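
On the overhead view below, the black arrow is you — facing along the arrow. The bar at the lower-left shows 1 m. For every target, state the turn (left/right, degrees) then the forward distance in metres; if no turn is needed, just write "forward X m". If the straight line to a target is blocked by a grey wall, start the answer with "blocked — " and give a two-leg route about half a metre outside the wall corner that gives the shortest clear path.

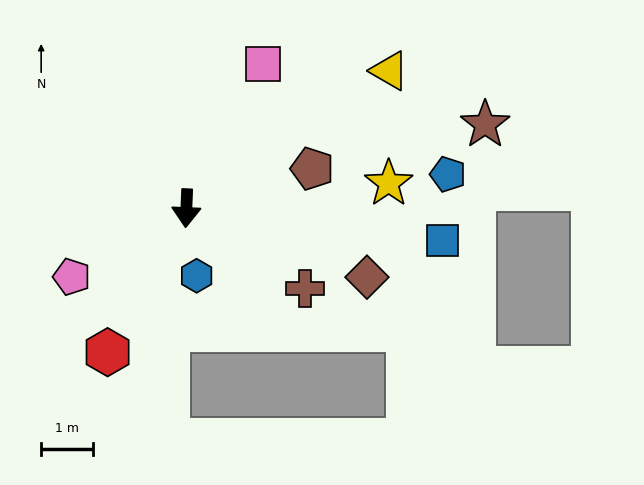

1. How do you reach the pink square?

turn left 154°, forward 3.1 m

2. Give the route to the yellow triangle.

turn left 127°, forward 4.7 m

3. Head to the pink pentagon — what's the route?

turn right 57°, forward 2.6 m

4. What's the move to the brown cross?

turn left 58°, forward 2.8 m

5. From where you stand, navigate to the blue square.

turn left 85°, forward 5.0 m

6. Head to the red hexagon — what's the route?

turn right 26°, forward 3.2 m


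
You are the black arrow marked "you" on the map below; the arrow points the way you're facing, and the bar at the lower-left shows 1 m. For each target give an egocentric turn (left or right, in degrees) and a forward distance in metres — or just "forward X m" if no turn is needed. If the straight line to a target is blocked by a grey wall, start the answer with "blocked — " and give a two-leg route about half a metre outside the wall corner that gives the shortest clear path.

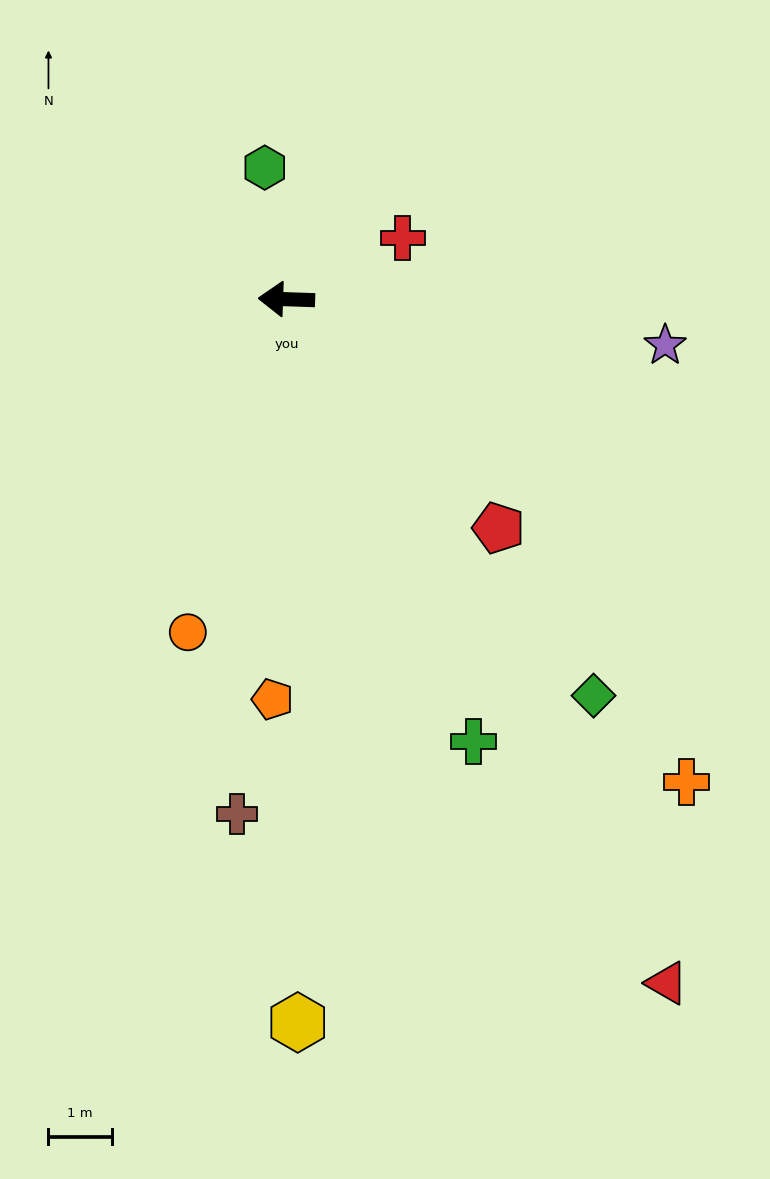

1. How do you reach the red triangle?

turn left 121°, forward 12.4 m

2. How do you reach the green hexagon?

turn right 79°, forward 2.1 m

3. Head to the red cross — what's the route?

turn right 150°, forward 2.1 m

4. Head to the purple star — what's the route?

turn left 175°, forward 6.0 m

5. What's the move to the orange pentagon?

turn left 90°, forward 6.3 m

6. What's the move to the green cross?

turn left 115°, forward 7.6 m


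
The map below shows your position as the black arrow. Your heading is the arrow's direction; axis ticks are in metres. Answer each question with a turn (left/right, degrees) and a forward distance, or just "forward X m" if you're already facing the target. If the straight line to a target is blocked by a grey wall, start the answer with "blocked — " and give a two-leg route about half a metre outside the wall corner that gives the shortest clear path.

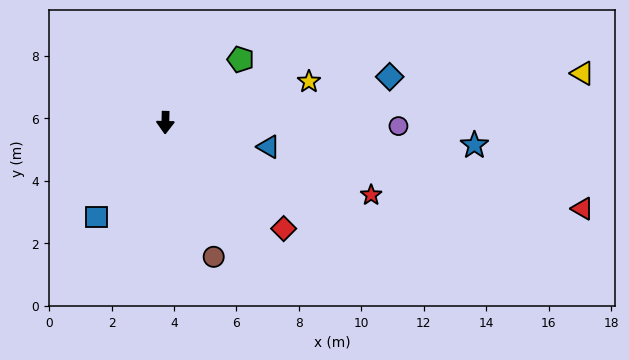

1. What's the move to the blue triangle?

turn left 78°, forward 3.4 m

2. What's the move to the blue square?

turn right 35°, forward 3.7 m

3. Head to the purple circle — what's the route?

turn left 90°, forward 7.5 m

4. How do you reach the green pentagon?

turn left 131°, forward 3.1 m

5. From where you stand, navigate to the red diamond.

turn left 49°, forward 5.1 m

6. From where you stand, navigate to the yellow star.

turn left 107°, forward 4.8 m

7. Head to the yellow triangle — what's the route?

turn left 98°, forward 13.5 m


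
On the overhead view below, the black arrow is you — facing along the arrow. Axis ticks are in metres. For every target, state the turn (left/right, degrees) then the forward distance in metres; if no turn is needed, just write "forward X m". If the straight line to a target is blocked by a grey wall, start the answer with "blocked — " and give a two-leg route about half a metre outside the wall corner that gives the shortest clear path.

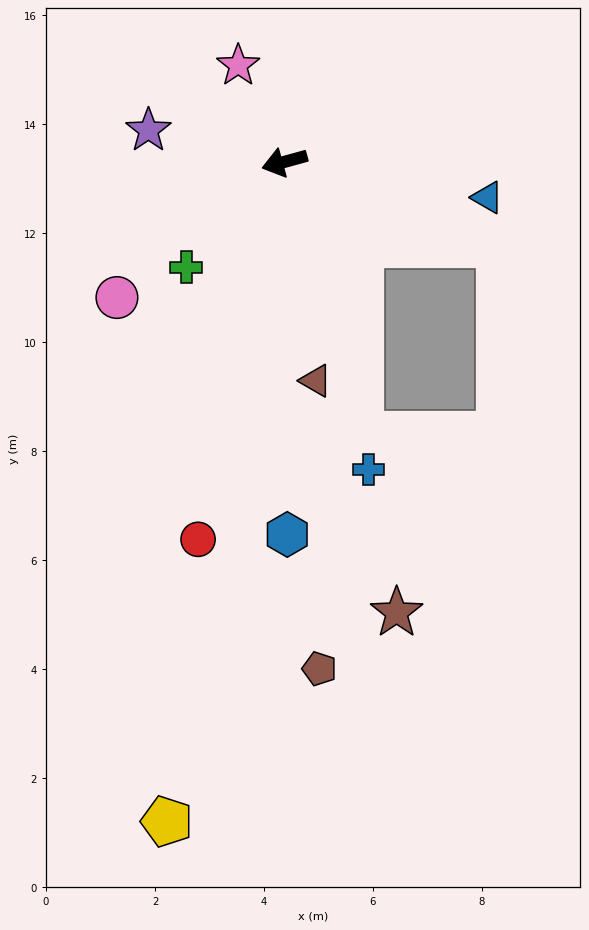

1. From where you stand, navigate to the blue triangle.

turn left 155°, forward 3.8 m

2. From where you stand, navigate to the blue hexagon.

turn left 75°, forward 6.8 m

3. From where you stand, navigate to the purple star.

turn right 28°, forward 2.6 m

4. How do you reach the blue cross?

turn left 90°, forward 5.8 m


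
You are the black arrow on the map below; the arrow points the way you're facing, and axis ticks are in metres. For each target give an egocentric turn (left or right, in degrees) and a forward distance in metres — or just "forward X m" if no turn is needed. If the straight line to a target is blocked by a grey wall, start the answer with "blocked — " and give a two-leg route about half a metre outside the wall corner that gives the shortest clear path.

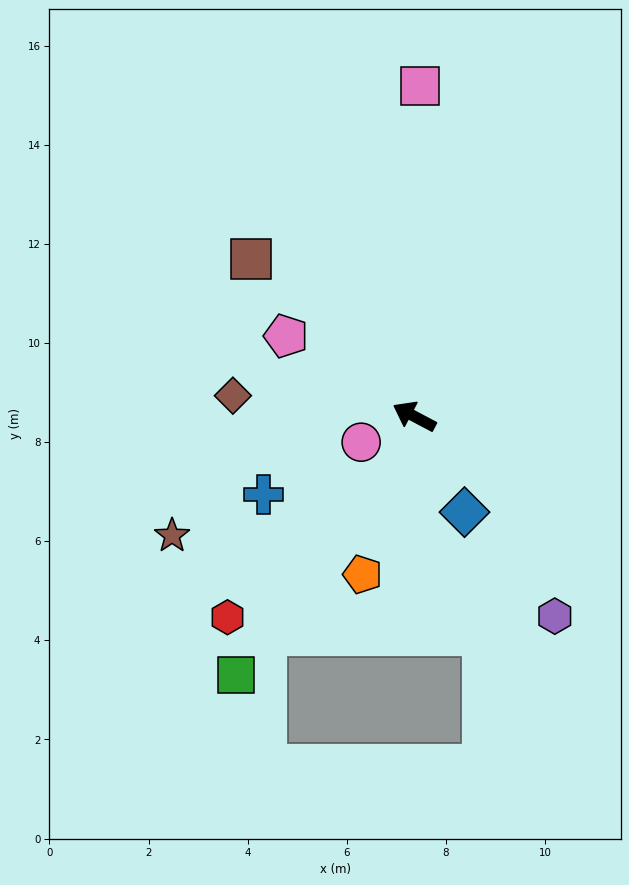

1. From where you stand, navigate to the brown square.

turn right 16°, forward 4.6 m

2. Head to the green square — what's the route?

turn left 83°, forward 6.3 m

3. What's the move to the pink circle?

turn left 54°, forward 1.2 m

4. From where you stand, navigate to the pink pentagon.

turn right 4°, forward 3.1 m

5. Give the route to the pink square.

turn right 63°, forward 6.7 m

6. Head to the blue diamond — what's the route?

turn left 146°, forward 2.2 m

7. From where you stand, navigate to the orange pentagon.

turn left 100°, forward 3.4 m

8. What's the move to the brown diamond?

turn left 21°, forward 3.7 m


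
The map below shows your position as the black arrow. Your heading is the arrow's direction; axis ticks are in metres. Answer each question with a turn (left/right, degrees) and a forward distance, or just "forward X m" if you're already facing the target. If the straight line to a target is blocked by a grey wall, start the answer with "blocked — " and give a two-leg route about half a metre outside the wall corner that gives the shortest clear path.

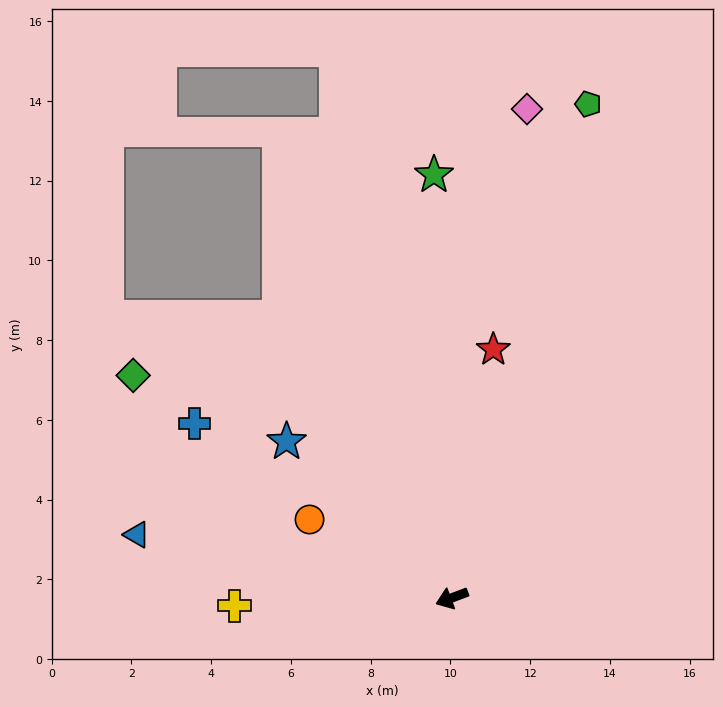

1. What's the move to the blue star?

turn right 64°, forward 5.7 m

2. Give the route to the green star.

turn right 108°, forward 10.6 m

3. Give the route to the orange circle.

turn right 49°, forward 4.1 m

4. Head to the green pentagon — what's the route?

turn right 126°, forward 12.8 m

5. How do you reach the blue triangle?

turn right 32°, forward 8.1 m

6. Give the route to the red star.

turn right 120°, forward 6.3 m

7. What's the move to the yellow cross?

turn right 18°, forward 5.5 m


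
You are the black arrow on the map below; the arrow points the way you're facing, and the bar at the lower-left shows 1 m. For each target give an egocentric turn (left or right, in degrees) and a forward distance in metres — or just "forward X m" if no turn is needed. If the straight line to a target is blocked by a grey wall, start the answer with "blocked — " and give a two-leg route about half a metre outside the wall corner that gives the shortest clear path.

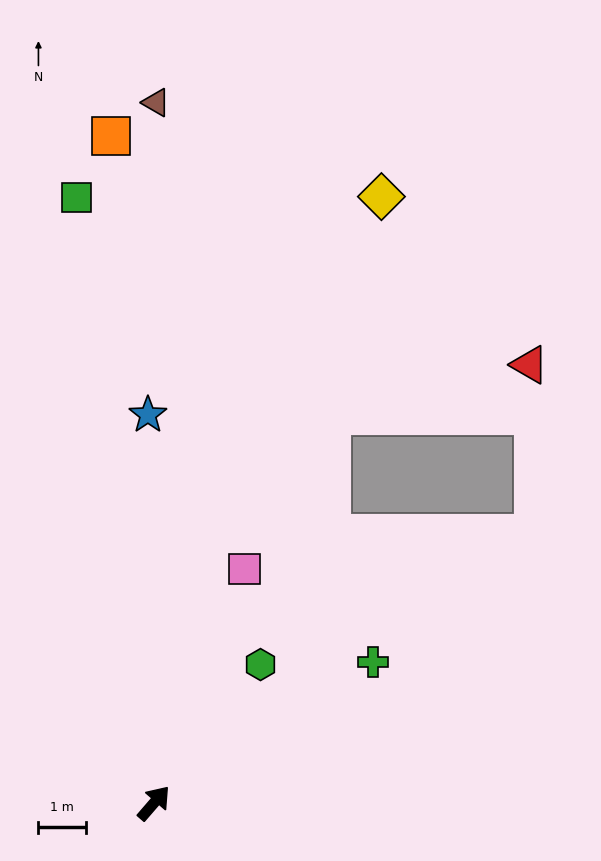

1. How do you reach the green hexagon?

turn left 3°, forward 3.7 m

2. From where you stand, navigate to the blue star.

turn left 42°, forward 8.2 m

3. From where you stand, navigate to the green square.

turn left 48°, forward 12.8 m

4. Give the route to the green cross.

turn right 16°, forward 5.5 m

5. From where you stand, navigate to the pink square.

turn left 20°, forward 5.3 m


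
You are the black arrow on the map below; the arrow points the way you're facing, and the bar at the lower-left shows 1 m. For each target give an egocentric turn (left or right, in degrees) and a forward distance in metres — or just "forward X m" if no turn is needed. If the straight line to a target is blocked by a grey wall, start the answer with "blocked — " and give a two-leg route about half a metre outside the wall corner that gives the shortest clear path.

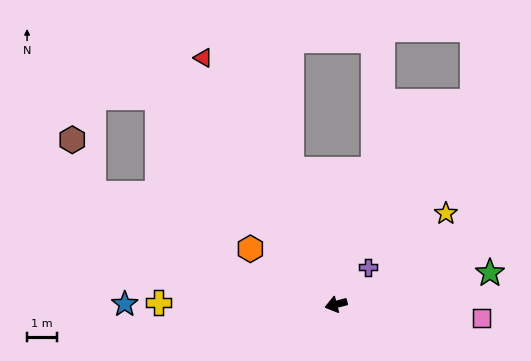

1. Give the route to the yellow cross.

turn right 15°, forward 5.9 m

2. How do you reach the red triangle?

turn right 76°, forward 9.3 m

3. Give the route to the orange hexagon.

turn right 48°, forward 3.4 m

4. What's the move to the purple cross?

turn right 145°, forward 1.6 m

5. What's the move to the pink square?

turn left 160°, forward 4.8 m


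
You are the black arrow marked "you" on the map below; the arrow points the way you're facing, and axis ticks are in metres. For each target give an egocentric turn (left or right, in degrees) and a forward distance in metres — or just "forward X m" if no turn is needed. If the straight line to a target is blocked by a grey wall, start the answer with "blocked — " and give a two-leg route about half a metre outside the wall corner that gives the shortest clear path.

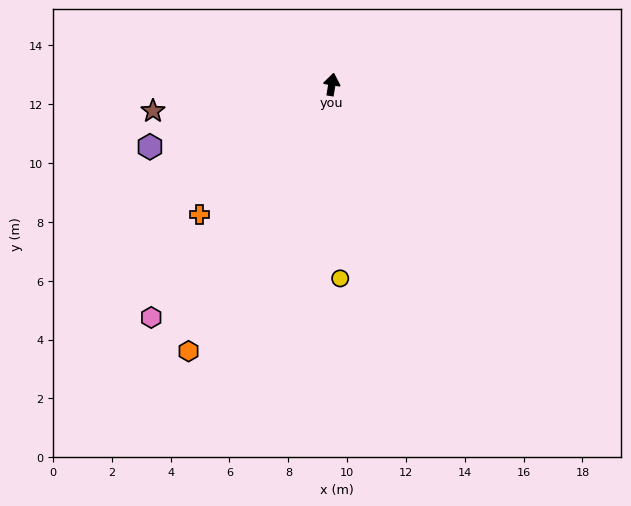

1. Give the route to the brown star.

turn left 108°, forward 6.1 m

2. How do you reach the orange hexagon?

turn left 161°, forward 10.3 m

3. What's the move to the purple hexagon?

turn left 118°, forward 6.5 m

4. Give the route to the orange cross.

turn left 144°, forward 6.3 m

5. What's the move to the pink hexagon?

turn left 151°, forward 10.0 m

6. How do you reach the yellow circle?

turn right 168°, forward 6.6 m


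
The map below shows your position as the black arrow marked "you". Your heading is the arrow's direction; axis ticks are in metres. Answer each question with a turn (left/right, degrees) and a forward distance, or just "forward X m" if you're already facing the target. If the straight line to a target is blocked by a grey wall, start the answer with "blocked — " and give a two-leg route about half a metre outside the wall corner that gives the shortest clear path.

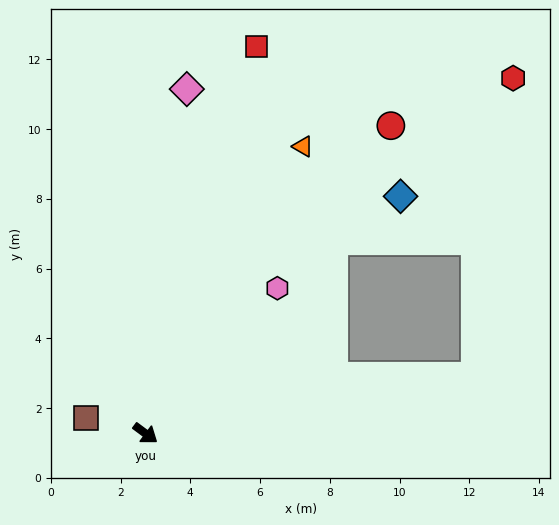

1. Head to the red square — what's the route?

turn left 111°, forward 11.5 m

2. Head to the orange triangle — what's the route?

turn left 98°, forward 9.4 m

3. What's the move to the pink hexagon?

turn left 84°, forward 5.6 m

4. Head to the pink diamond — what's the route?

turn left 120°, forward 9.9 m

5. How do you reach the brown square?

turn right 158°, forward 1.8 m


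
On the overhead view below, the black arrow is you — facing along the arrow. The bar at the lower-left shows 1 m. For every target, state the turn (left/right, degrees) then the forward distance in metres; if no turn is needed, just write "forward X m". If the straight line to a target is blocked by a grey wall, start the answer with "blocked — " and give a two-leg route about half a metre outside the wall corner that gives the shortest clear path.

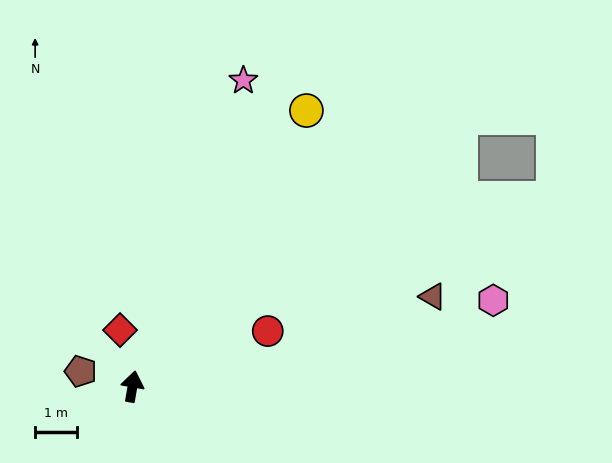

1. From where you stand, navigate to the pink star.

turn right 10°, forward 7.8 m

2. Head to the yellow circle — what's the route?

turn right 22°, forward 7.8 m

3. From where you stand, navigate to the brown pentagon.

turn left 84°, forward 1.3 m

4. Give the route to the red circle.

turn right 58°, forward 3.5 m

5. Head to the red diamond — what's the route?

turn left 22°, forward 1.4 m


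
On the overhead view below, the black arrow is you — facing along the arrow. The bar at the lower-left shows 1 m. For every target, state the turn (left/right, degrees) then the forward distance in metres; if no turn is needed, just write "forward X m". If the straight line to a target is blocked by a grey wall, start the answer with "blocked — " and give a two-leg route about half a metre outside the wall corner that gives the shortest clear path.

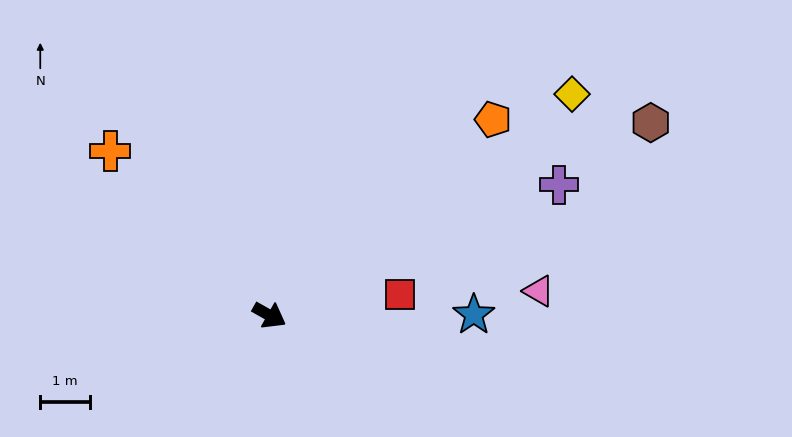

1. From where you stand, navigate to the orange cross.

turn left 164°, forward 4.6 m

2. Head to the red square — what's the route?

turn left 38°, forward 2.7 m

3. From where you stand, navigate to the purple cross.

turn left 54°, forward 6.4 m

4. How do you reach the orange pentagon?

turn left 71°, forward 6.0 m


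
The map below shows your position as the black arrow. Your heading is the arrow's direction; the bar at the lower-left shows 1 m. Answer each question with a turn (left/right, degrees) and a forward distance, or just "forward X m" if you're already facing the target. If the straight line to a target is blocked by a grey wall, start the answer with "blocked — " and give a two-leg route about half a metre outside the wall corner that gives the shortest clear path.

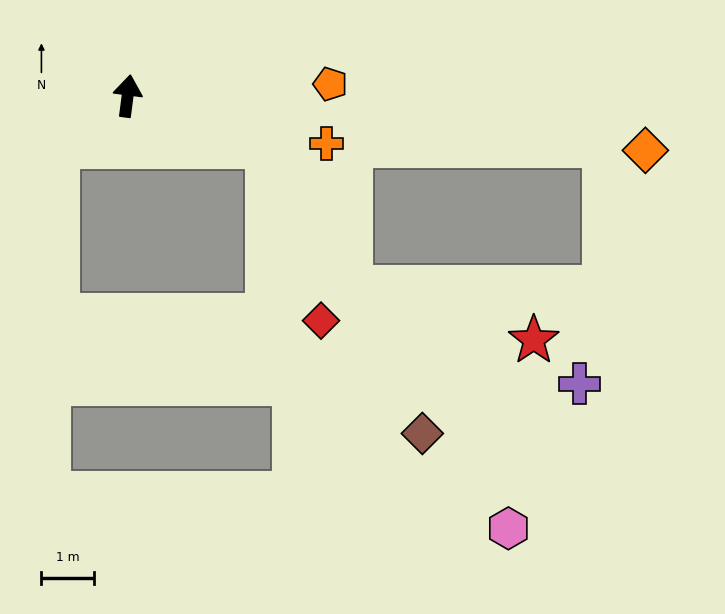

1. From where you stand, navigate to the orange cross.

turn right 96°, forward 3.9 m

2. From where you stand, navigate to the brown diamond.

blocked — turn right 102°, forward 2.8 m, then turn right 42°, forward 6.2 m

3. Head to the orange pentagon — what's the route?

turn right 79°, forward 3.9 m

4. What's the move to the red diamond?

blocked — turn right 102°, forward 2.8 m, then turn right 54°, forward 3.5 m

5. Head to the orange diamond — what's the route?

turn right 89°, forward 9.9 m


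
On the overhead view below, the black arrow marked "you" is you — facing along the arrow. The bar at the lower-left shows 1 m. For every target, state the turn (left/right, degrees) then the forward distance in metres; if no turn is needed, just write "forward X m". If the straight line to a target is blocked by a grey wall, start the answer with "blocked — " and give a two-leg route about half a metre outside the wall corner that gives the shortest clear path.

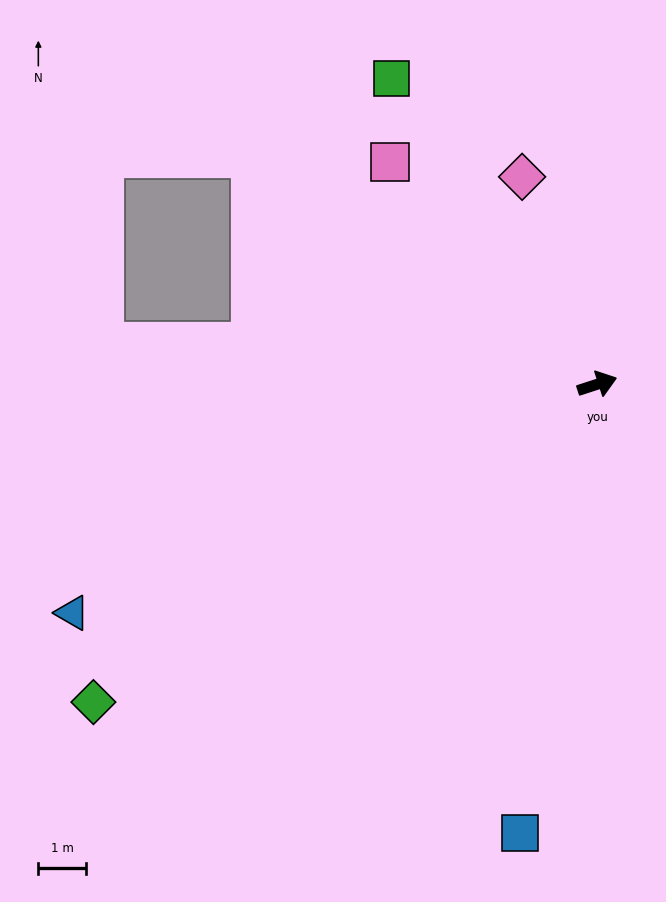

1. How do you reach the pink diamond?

turn left 92°, forward 4.6 m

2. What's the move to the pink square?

turn left 115°, forward 6.3 m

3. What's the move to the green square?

turn left 106°, forward 7.7 m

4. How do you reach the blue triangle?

turn right 175°, forward 11.9 m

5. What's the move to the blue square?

turn right 118°, forward 9.5 m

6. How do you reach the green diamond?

turn right 166°, forward 12.4 m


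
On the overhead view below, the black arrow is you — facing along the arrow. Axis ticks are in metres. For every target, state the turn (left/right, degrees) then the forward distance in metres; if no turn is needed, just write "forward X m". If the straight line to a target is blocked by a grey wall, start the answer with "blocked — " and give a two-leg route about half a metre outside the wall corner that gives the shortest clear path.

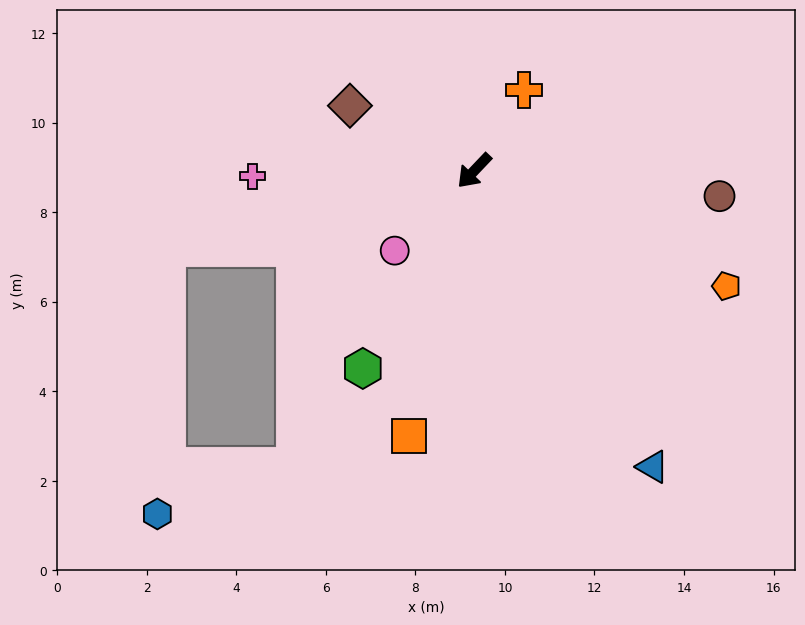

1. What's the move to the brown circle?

turn left 128°, forward 5.5 m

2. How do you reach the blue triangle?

turn left 75°, forward 7.7 m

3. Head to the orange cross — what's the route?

turn right 168°, forward 2.1 m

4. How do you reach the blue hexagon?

blocked — turn right 32°, forward 7.1 m, then turn left 74°, forward 5.9 m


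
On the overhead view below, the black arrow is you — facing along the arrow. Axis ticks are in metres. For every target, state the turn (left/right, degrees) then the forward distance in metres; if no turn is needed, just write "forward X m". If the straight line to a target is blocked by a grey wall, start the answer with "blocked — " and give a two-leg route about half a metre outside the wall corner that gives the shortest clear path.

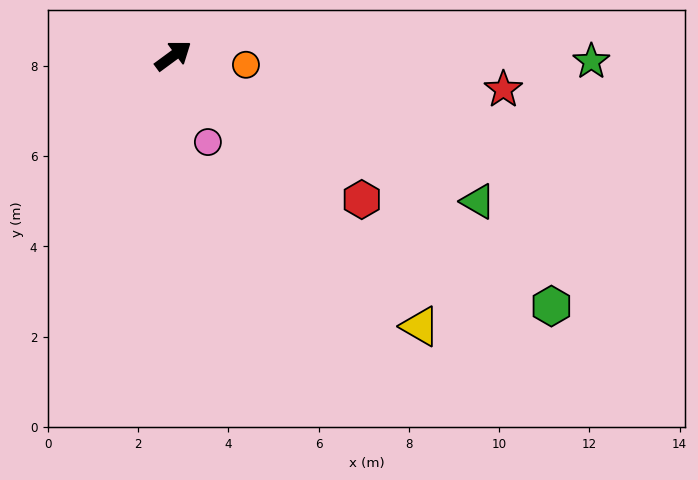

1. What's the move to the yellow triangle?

turn right 84°, forward 8.1 m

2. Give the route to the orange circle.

turn right 43°, forward 1.6 m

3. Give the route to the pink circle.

turn right 104°, forward 2.1 m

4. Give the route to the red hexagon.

turn right 74°, forward 5.3 m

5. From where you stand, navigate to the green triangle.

turn right 62°, forward 7.5 m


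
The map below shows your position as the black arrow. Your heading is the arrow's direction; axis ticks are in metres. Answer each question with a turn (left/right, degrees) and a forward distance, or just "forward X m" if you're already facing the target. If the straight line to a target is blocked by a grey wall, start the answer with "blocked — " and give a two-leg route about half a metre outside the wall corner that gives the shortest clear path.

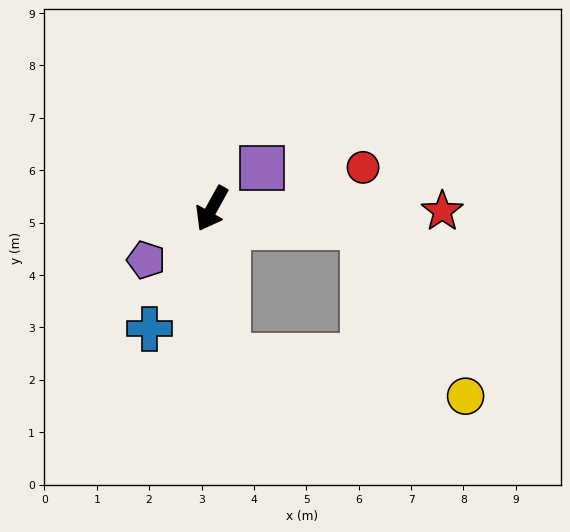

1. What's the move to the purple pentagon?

turn right 23°, forward 1.6 m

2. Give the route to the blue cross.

forward 2.6 m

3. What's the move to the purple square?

turn left 158°, forward 1.2 m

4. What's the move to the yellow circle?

blocked — turn left 112°, forward 2.9 m, then turn right 52°, forward 3.8 m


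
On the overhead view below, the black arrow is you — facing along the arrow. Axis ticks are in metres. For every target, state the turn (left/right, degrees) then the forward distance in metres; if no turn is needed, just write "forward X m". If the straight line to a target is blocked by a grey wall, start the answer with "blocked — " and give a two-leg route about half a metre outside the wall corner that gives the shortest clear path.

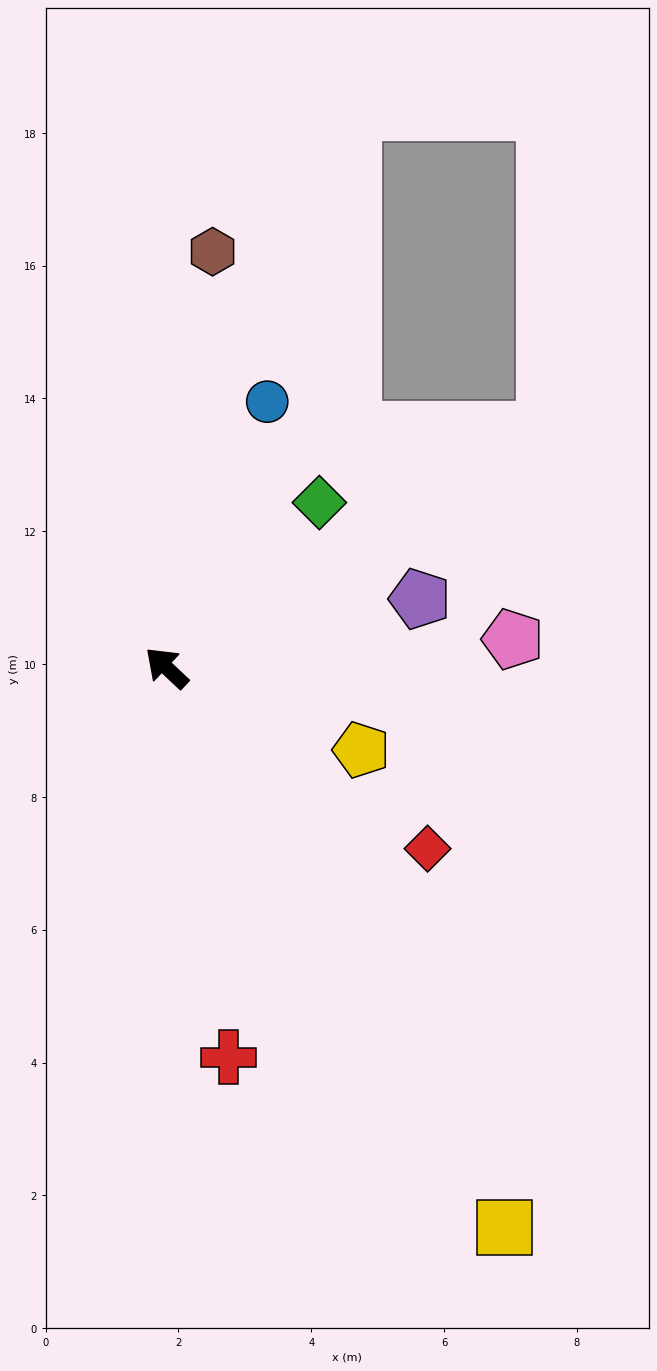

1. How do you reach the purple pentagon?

turn right 122°, forward 4.0 m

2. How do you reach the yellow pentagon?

turn right 160°, forward 3.2 m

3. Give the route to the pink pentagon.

turn right 132°, forward 5.2 m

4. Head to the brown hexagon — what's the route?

turn right 53°, forward 6.3 m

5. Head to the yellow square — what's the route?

turn left 164°, forward 9.8 m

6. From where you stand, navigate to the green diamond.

turn right 90°, forward 3.4 m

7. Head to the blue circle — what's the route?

turn right 68°, forward 4.3 m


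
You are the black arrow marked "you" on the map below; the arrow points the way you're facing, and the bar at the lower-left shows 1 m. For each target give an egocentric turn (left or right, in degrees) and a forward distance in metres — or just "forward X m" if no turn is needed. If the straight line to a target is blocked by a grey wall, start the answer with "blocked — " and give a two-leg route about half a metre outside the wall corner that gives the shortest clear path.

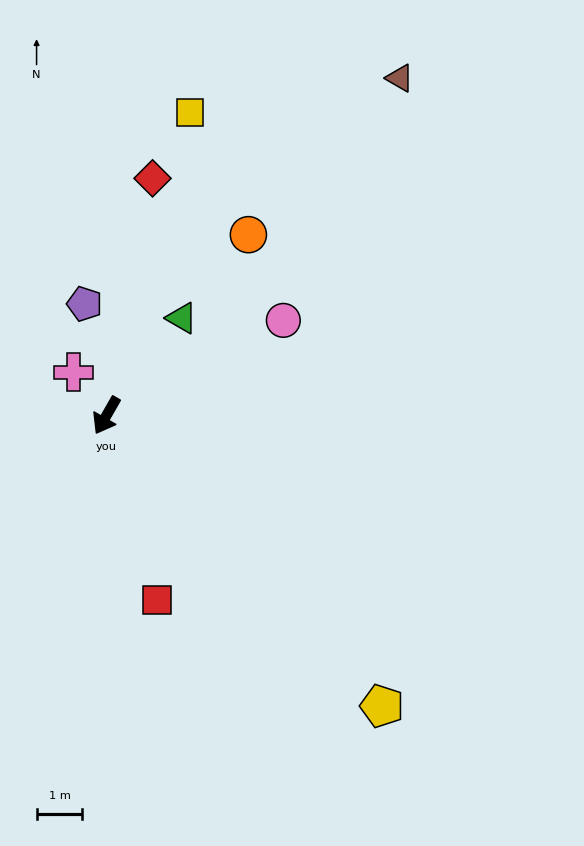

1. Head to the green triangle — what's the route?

turn left 172°, forward 2.7 m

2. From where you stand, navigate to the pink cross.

turn right 113°, forward 1.2 m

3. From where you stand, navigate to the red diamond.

turn right 161°, forward 5.3 m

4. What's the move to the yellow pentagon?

turn left 73°, forward 8.8 m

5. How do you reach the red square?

turn left 45°, forward 4.2 m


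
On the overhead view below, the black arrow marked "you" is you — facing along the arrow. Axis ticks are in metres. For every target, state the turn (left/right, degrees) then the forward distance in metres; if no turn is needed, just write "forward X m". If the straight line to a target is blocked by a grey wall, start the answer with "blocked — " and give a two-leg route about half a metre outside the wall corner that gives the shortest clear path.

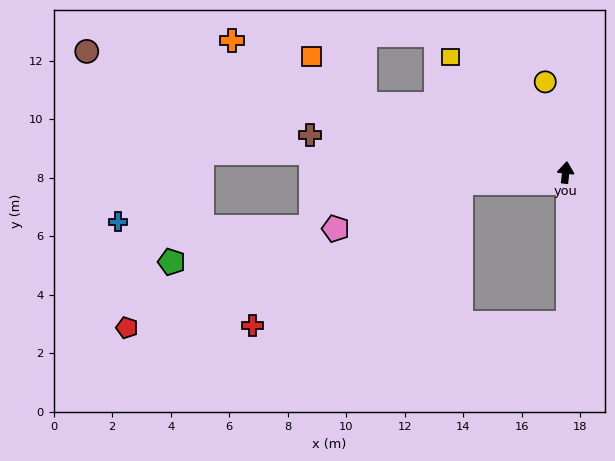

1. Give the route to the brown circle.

turn left 82°, forward 16.9 m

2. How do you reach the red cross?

blocked — turn left 102°, forward 3.6 m, then turn left 29°, forward 8.6 m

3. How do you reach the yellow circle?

turn left 19°, forward 3.2 m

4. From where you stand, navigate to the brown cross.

turn left 88°, forward 8.8 m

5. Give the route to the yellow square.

turn left 51°, forward 5.6 m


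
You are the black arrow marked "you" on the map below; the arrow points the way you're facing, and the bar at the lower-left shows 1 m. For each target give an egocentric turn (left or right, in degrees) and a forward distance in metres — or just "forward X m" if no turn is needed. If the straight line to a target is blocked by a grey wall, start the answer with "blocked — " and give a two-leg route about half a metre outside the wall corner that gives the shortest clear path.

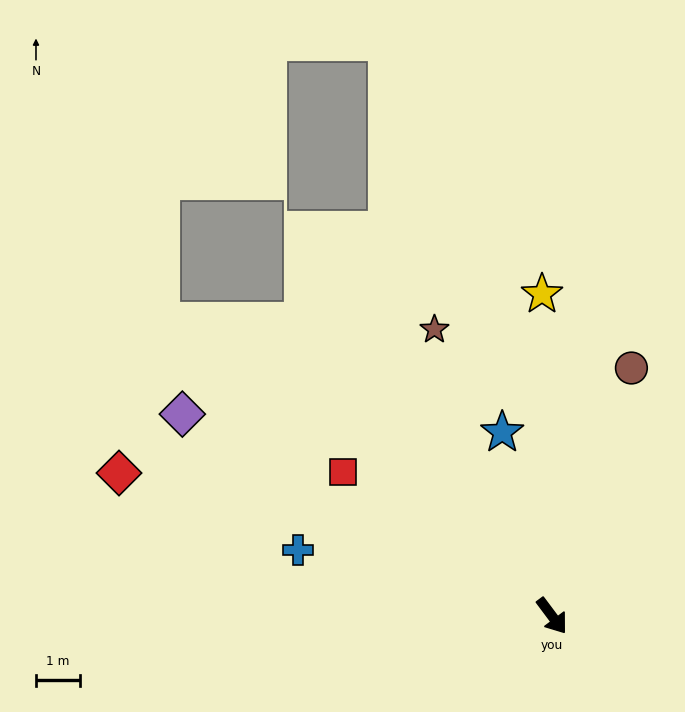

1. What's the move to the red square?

turn right 161°, forward 5.8 m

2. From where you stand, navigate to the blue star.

turn left 158°, forward 4.3 m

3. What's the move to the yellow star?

turn left 145°, forward 7.4 m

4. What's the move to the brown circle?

turn left 125°, forward 5.9 m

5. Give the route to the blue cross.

turn right 141°, forward 6.0 m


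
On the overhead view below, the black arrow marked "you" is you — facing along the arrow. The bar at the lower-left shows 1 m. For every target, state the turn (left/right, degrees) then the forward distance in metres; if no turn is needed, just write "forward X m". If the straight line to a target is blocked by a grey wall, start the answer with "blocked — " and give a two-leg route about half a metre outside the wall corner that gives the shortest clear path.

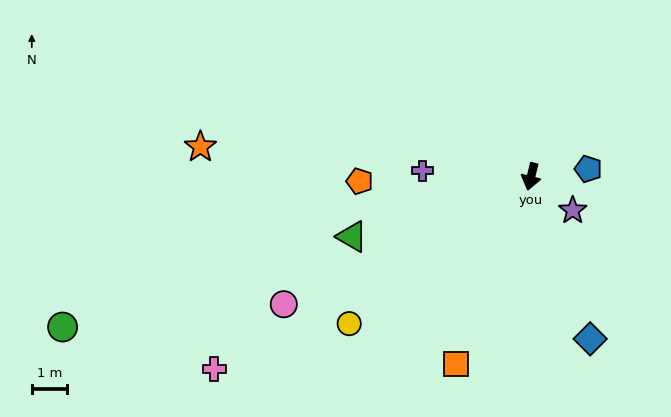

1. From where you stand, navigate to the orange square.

turn right 8°, forward 5.7 m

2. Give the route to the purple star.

turn left 65°, forward 1.5 m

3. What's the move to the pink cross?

turn right 45°, forward 10.4 m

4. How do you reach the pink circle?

turn right 49°, forward 7.8 m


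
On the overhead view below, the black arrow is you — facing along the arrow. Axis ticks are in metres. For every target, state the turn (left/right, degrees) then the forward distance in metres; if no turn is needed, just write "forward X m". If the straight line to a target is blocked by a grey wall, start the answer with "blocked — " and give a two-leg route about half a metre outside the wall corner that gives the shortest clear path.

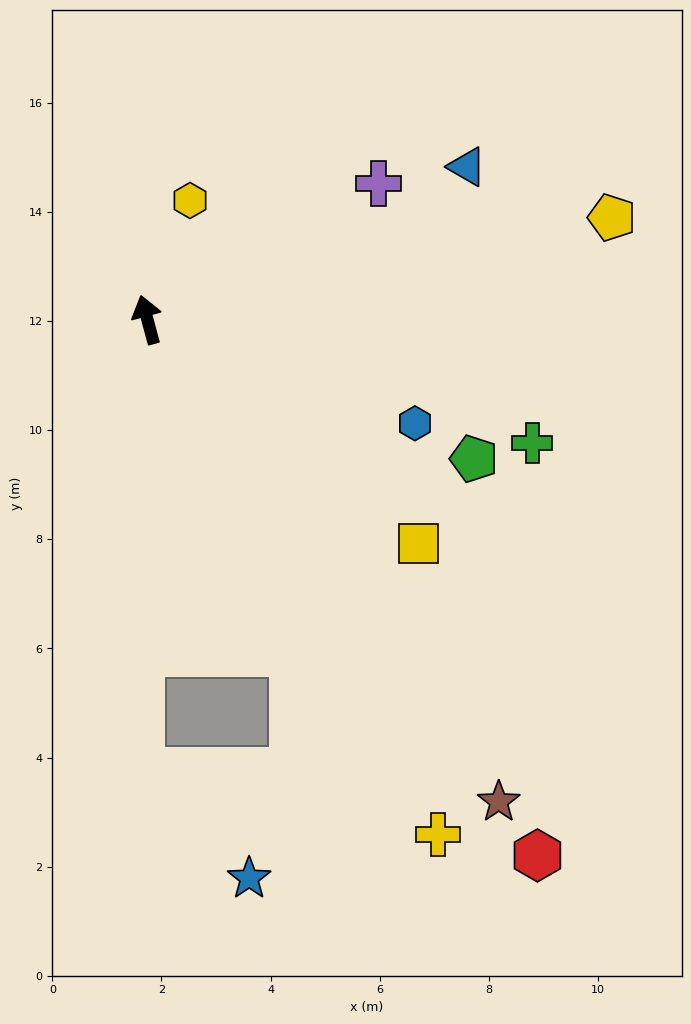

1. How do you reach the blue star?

blocked — turn left 164°, forward 8.3 m, then turn left 46°, forward 2.8 m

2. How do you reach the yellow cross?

turn right 166°, forward 10.8 m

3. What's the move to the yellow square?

turn right 145°, forward 6.4 m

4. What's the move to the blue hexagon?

turn right 126°, forward 5.3 m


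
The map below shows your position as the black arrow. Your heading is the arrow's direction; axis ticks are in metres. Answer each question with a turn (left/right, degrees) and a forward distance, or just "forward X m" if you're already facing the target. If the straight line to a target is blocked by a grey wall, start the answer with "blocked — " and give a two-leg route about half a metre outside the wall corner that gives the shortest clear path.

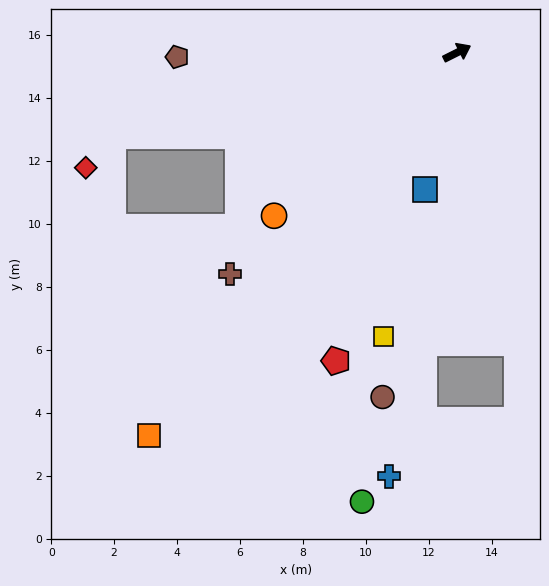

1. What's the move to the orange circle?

turn right 165°, forward 7.8 m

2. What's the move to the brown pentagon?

turn left 154°, forward 8.9 m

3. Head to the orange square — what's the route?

turn right 155°, forward 15.6 m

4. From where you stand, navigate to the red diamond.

blocked — turn left 167°, forward 11.3 m, then turn left 36°, forward 1.3 m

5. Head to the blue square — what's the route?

turn right 130°, forward 4.5 m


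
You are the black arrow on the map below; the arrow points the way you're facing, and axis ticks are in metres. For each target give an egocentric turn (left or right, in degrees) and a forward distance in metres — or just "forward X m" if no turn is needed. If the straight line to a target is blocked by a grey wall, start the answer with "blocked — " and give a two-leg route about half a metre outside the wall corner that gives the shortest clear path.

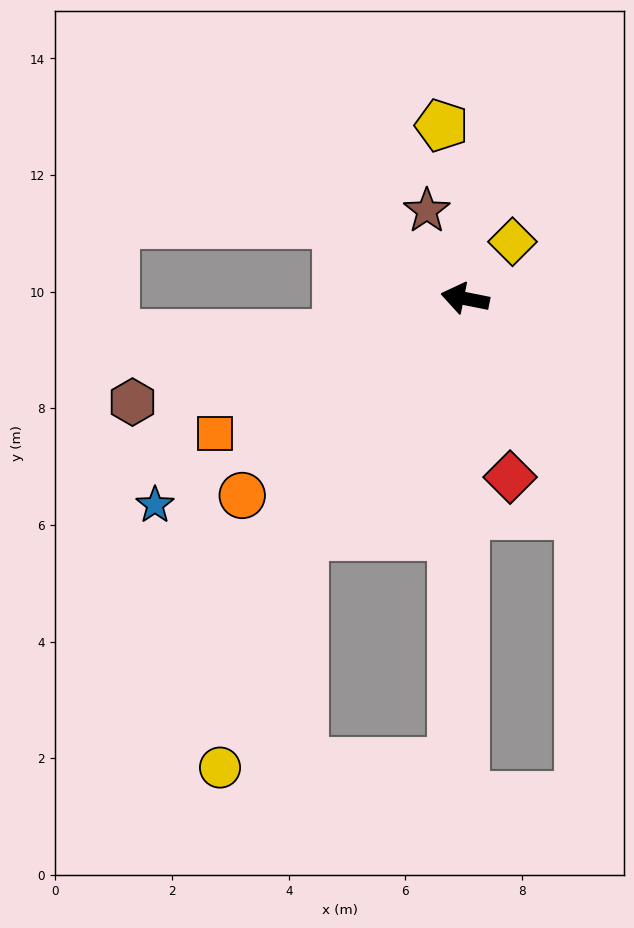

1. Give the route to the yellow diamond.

turn right 119°, forward 1.3 m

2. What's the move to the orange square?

turn left 40°, forward 4.9 m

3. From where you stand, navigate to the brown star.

turn right 55°, forward 1.6 m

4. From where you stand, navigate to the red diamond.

turn left 115°, forward 3.2 m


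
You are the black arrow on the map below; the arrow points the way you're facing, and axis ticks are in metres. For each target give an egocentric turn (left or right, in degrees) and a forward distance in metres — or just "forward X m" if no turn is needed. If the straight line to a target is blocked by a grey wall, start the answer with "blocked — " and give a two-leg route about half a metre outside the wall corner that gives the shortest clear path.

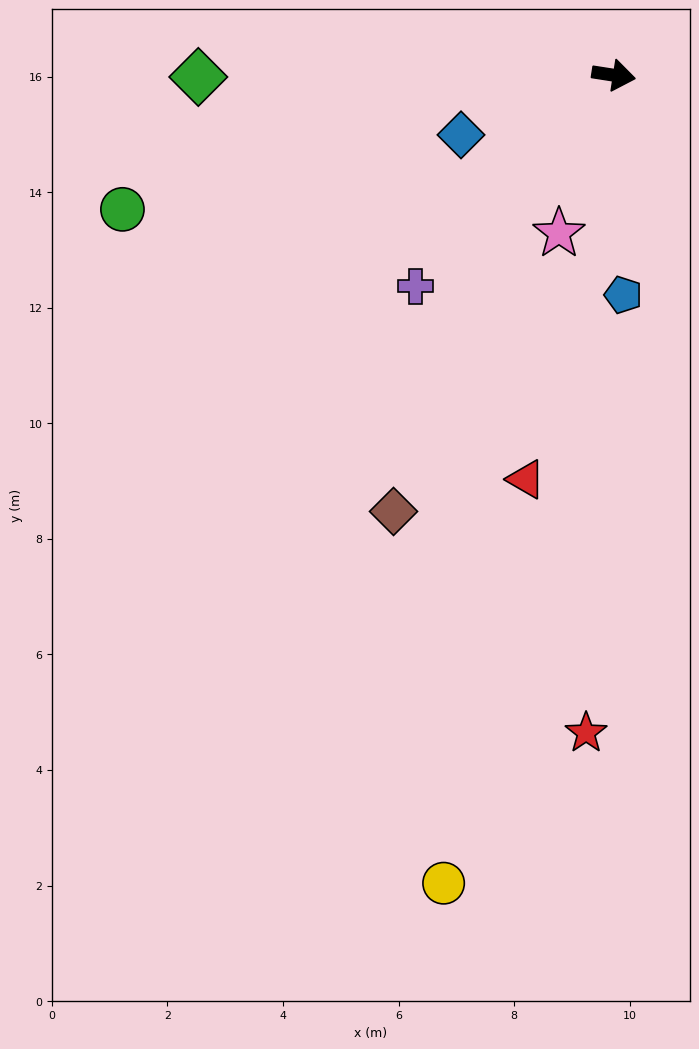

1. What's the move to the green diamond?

turn right 171°, forward 7.2 m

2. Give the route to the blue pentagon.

turn right 79°, forward 3.8 m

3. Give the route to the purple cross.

turn right 124°, forward 5.0 m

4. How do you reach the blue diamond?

turn right 150°, forward 2.8 m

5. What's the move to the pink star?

turn right 100°, forward 2.9 m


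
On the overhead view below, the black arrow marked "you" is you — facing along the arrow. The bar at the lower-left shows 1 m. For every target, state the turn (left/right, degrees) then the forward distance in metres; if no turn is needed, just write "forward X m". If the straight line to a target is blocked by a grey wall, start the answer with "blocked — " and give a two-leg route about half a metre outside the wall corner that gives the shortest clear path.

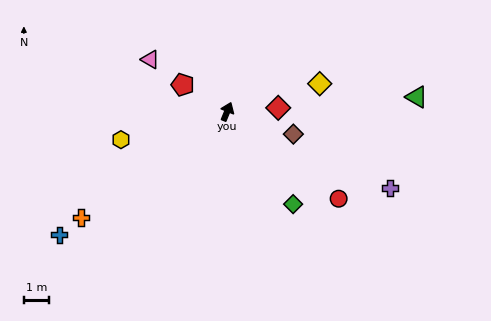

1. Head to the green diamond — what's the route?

turn right 122°, forward 4.5 m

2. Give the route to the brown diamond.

turn right 86°, forward 2.8 m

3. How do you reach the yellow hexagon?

turn left 127°, forward 4.4 m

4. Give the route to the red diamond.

turn right 64°, forward 2.0 m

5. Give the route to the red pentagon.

turn left 81°, forward 2.1 m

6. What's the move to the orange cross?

turn left 148°, forward 7.2 m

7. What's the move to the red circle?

turn right 106°, forward 5.7 m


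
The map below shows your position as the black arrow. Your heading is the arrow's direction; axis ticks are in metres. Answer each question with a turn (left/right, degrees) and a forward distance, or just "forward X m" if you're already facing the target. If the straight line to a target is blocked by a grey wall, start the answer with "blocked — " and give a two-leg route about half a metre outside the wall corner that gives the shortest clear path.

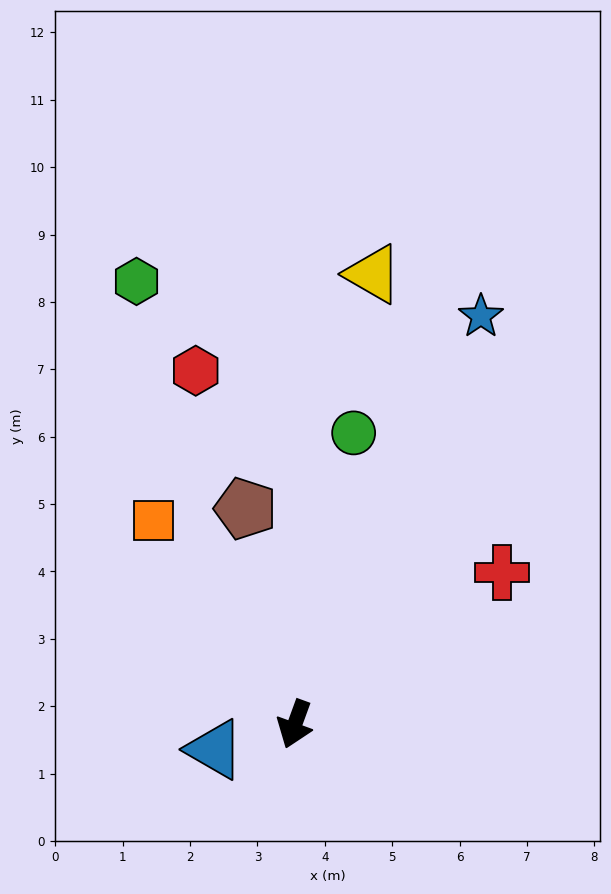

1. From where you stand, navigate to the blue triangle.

turn right 53°, forward 1.2 m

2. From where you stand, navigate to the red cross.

turn left 146°, forward 3.8 m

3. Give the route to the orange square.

turn right 125°, forward 3.7 m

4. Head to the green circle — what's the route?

turn right 171°, forward 4.4 m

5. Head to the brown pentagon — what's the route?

turn right 147°, forward 3.3 m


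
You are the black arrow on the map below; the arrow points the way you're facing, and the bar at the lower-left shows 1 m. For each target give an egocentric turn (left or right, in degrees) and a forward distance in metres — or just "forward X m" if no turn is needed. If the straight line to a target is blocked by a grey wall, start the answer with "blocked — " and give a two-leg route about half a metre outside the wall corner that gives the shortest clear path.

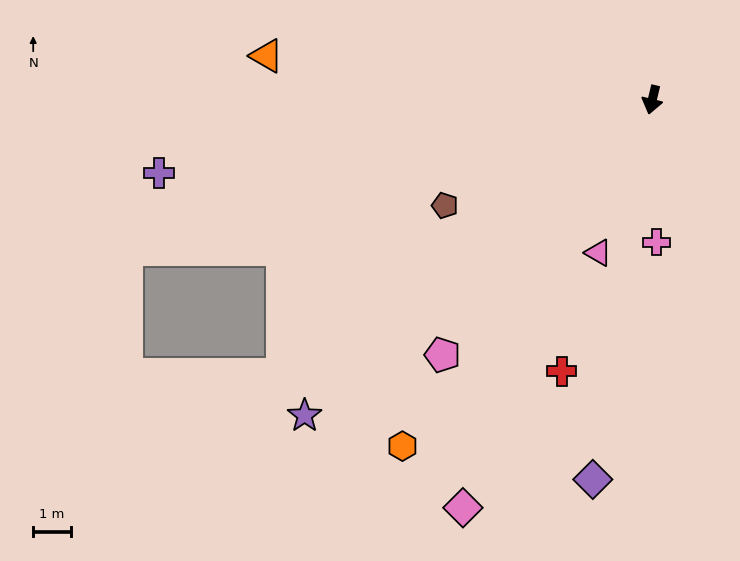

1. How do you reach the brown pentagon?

turn right 50°, forward 6.1 m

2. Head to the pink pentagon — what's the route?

turn right 26°, forward 8.7 m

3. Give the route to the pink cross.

turn left 15°, forward 3.8 m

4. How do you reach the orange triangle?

turn right 83°, forward 10.3 m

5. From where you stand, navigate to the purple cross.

turn right 68°, forward 13.2 m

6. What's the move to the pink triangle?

turn right 6°, forward 4.3 m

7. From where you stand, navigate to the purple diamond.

turn left 5°, forward 10.1 m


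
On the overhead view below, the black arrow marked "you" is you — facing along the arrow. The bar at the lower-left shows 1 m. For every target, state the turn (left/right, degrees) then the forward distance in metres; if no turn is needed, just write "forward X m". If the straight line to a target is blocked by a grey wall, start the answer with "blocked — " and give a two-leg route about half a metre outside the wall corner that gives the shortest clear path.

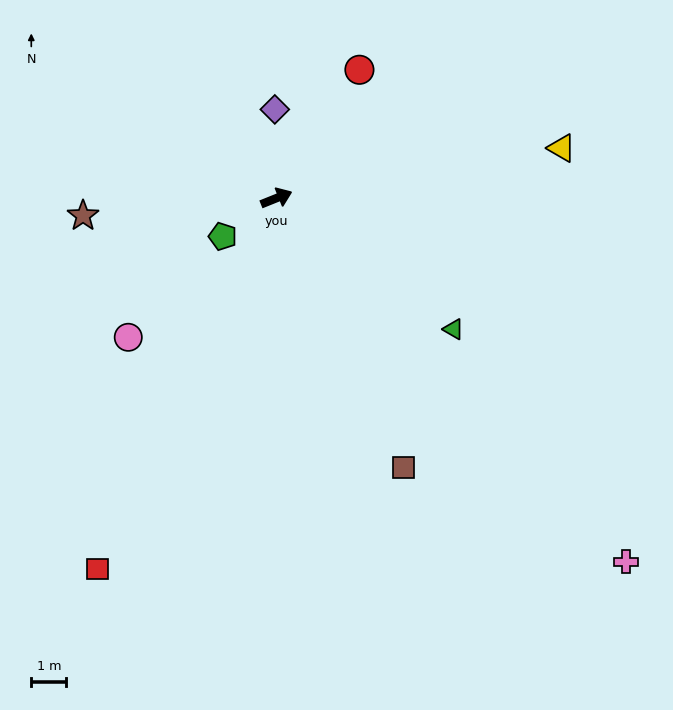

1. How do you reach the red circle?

turn left 35°, forward 4.4 m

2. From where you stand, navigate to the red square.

turn right 138°, forward 11.7 m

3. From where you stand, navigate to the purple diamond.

turn left 69°, forward 2.5 m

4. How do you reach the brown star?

turn left 163°, forward 5.5 m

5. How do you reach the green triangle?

turn right 58°, forward 6.3 m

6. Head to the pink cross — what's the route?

turn right 68°, forward 14.4 m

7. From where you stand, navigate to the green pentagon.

turn right 166°, forward 1.9 m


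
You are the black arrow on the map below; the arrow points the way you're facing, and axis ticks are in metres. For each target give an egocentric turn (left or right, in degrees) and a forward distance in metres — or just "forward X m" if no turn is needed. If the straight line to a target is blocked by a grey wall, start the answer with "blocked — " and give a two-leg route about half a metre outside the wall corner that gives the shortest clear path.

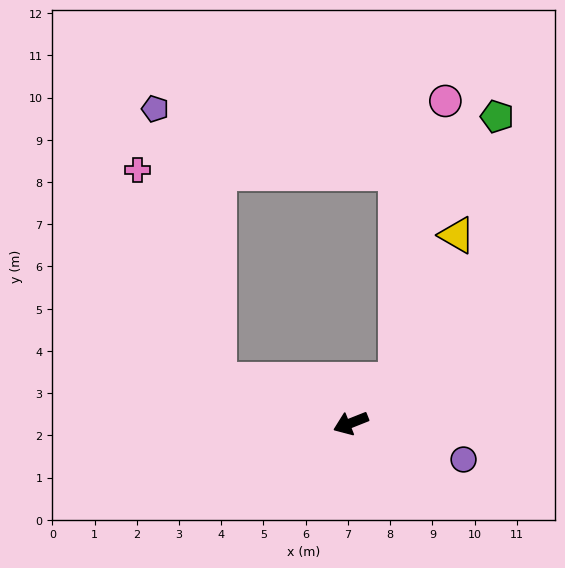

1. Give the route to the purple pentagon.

blocked — turn right 40°, forward 3.3 m, then turn right 58°, forward 6.6 m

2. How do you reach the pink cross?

blocked — turn right 40°, forward 3.3 m, then turn right 51°, forward 5.3 m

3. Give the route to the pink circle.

blocked — turn right 158°, forward 1.5 m, then turn left 36°, forward 6.7 m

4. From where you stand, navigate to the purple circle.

turn left 140°, forward 2.8 m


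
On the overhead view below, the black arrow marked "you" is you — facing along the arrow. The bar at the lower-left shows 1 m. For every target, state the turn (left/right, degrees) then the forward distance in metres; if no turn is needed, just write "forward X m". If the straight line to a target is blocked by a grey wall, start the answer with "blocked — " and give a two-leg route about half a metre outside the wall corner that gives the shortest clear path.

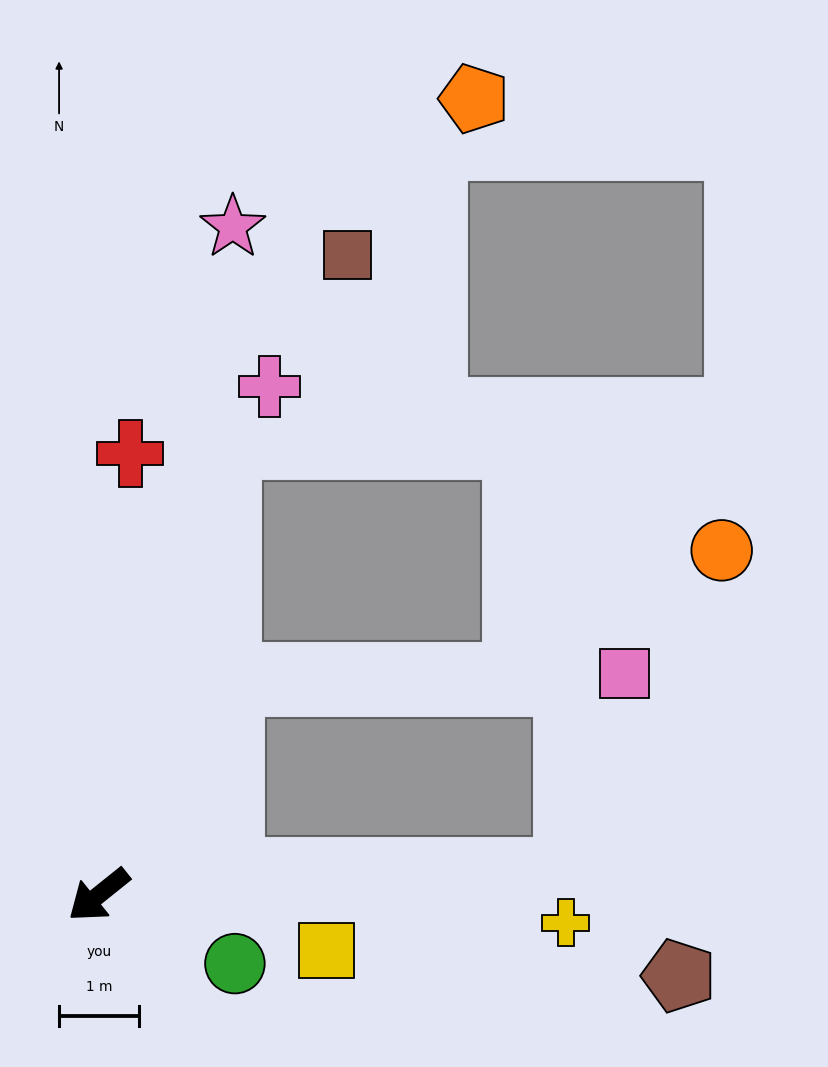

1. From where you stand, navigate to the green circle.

turn left 115°, forward 1.9 m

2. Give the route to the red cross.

turn right 133°, forward 5.5 m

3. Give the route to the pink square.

blocked — turn right 160°, forward 3.1 m, then turn right 58°, forward 4.9 m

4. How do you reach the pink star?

turn right 140°, forward 8.5 m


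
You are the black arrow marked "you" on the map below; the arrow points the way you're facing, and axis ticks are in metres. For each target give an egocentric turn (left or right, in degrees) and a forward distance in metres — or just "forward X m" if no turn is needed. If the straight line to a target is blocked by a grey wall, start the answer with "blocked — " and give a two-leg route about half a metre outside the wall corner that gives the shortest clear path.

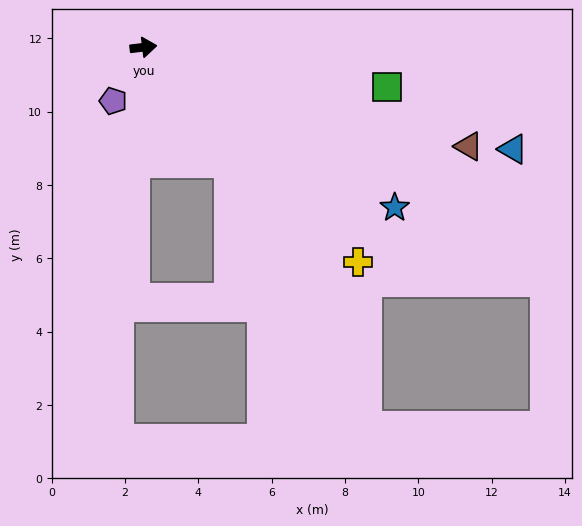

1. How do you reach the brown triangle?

turn right 24°, forward 9.3 m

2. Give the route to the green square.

turn right 16°, forward 6.7 m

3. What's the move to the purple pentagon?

turn right 126°, forward 1.7 m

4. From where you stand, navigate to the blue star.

turn right 39°, forward 8.1 m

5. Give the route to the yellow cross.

turn right 52°, forward 8.3 m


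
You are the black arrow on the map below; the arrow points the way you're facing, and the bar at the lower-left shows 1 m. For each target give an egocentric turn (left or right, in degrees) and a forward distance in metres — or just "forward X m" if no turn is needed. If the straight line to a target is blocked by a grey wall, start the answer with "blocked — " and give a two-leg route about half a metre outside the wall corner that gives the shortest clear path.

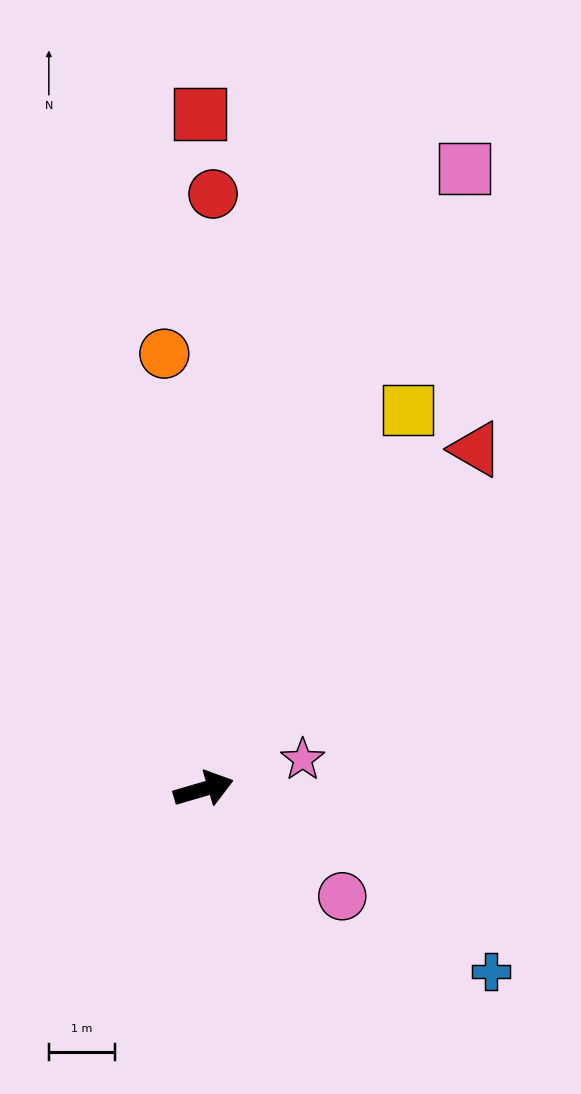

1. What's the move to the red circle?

turn left 73°, forward 8.9 m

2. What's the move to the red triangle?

turn left 35°, forward 6.5 m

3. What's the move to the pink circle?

turn right 54°, forward 2.6 m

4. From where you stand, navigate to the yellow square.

turn left 45°, forward 6.5 m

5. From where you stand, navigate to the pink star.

forward 1.6 m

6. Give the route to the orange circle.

turn left 79°, forward 6.6 m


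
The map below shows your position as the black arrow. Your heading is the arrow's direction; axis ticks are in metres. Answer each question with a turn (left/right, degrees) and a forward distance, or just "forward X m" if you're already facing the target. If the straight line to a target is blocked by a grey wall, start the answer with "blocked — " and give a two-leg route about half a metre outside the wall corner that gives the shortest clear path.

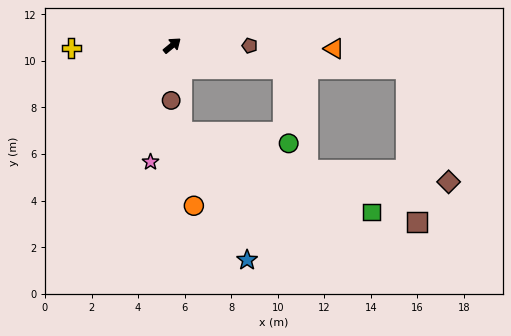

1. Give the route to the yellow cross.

turn left 142°, forward 4.3 m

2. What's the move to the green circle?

blocked — turn right 52°, forward 4.8 m, then turn right 72°, forward 3.2 m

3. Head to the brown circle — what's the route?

turn right 131°, forward 2.4 m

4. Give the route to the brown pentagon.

turn right 40°, forward 3.3 m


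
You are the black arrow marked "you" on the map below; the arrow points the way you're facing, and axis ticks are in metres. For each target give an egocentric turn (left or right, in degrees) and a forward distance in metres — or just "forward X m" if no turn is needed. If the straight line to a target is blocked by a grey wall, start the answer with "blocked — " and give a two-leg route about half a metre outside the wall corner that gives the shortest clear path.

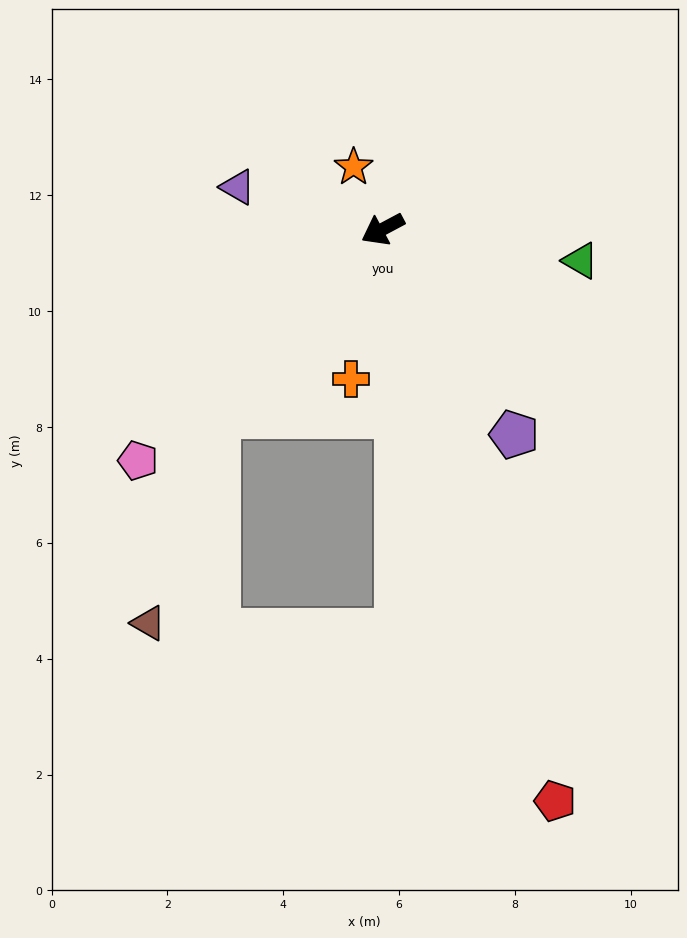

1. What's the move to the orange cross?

turn left 50°, forward 2.6 m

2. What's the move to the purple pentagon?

turn left 95°, forward 4.2 m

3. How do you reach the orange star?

turn right 93°, forward 1.2 m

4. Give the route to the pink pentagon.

turn left 15°, forward 5.8 m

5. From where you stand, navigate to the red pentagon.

turn left 79°, forward 10.3 m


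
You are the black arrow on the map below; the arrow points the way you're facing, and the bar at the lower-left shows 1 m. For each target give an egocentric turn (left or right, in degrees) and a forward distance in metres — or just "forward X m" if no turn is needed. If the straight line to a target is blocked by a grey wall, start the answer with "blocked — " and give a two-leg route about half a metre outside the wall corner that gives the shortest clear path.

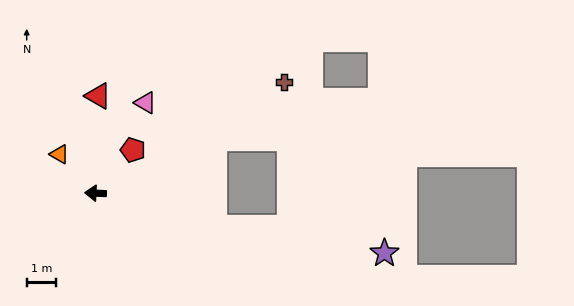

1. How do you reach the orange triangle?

turn right 45°, forward 1.8 m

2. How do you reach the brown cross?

turn right 147°, forward 7.4 m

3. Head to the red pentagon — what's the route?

turn right 128°, forward 1.9 m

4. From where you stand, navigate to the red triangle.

turn right 89°, forward 3.3 m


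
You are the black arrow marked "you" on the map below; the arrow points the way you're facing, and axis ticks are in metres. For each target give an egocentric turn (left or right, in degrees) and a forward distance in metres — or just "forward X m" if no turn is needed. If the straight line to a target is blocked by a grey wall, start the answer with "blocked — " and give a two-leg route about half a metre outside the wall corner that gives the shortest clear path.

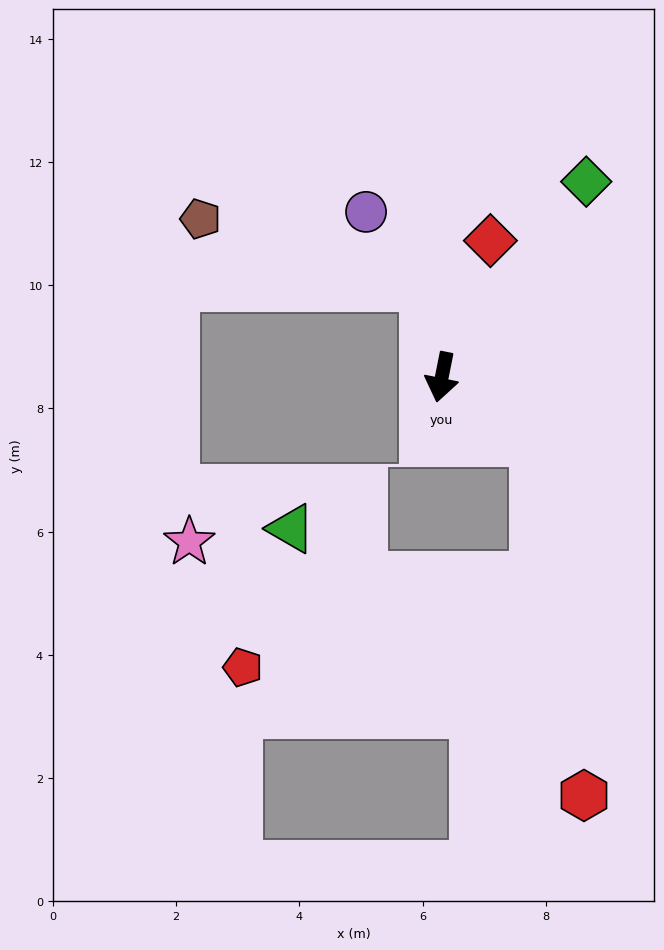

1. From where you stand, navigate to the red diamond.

turn left 172°, forward 2.4 m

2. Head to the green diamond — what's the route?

turn left 155°, forward 3.9 m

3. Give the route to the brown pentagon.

blocked — turn right 159°, forward 1.5 m, then turn left 64°, forward 3.8 m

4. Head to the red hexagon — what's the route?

blocked — turn left 67°, forward 1.8 m, then turn right 48°, forward 5.8 m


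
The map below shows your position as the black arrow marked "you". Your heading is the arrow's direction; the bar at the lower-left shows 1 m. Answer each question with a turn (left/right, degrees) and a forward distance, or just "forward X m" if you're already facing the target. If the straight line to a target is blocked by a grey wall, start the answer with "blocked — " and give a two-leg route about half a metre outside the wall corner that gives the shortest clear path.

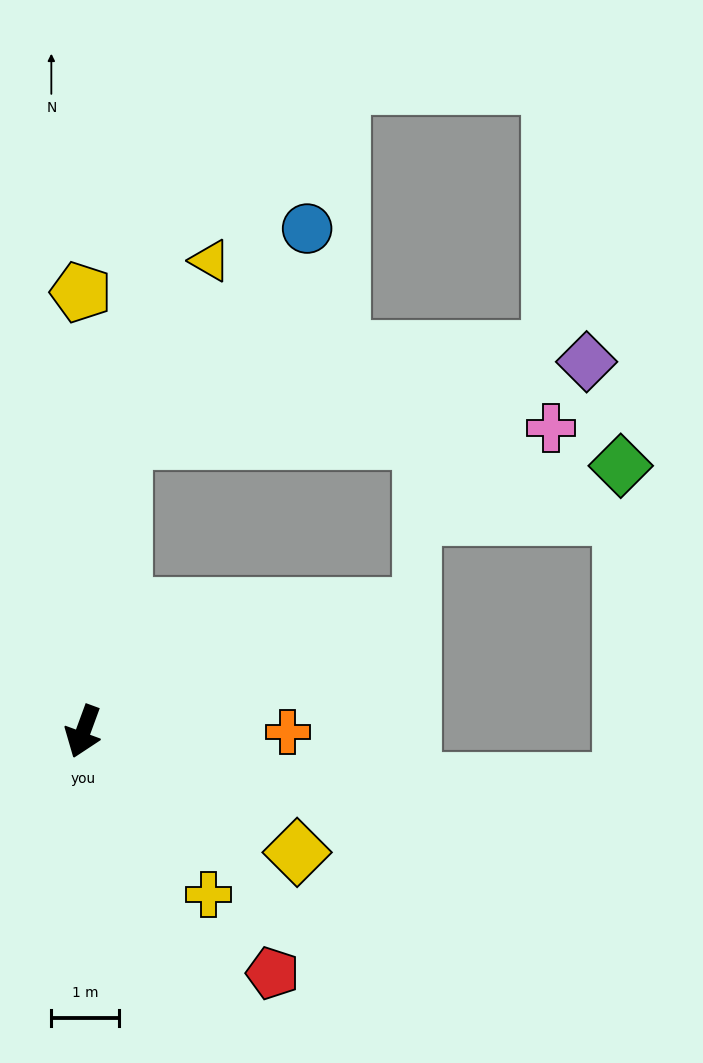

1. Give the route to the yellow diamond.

turn left 81°, forward 3.7 m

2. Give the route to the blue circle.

blocked — turn right 168°, forward 4.4 m, then turn right 33°, forward 4.2 m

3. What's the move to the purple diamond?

blocked — turn right 168°, forward 4.4 m, then turn right 72°, forward 7.0 m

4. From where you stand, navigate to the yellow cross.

turn left 58°, forward 3.1 m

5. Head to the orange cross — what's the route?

turn left 110°, forward 3.0 m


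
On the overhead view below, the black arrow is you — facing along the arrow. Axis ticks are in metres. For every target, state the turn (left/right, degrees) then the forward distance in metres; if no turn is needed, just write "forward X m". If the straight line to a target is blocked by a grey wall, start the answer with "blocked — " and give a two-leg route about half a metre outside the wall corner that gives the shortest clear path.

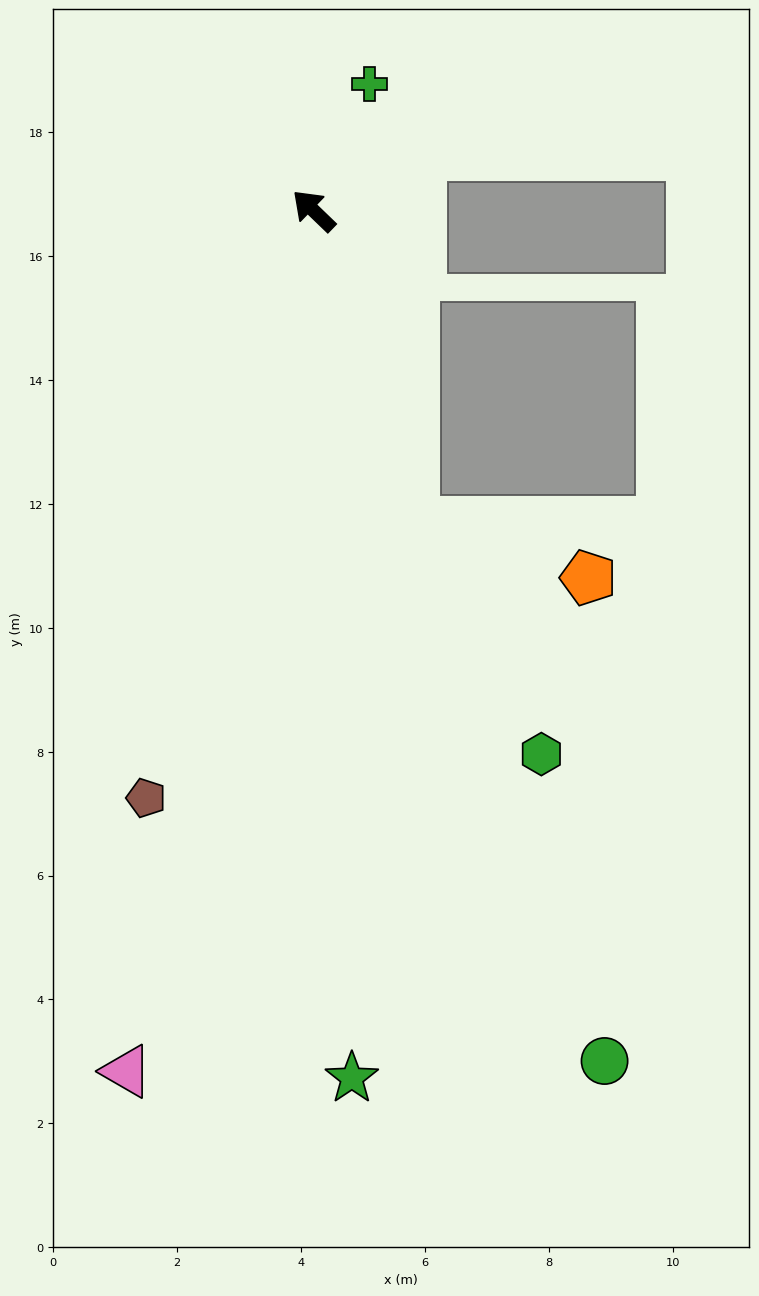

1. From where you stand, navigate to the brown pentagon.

turn left 118°, forward 9.9 m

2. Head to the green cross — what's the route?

turn right 70°, forward 2.2 m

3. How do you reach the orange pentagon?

blocked — turn left 152°, forward 5.3 m, then turn left 54°, forward 3.0 m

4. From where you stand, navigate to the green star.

turn left 136°, forward 14.0 m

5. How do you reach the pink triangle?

turn left 122°, forward 14.2 m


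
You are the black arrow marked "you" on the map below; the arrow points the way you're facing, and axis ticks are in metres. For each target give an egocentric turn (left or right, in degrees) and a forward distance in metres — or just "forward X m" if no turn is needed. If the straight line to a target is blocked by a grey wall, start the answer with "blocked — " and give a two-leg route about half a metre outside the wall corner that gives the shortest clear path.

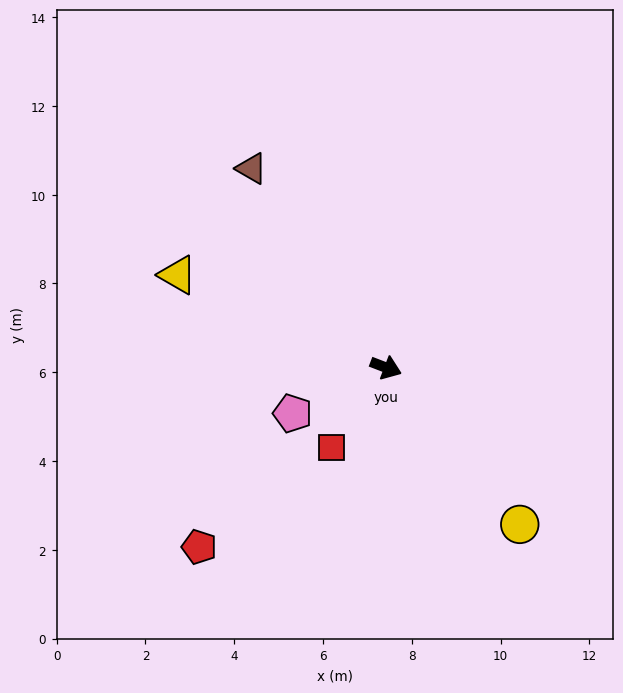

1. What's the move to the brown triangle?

turn left 145°, forward 5.4 m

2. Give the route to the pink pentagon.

turn right 133°, forward 2.3 m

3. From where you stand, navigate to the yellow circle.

turn right 29°, forward 4.6 m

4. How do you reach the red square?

turn right 103°, forward 2.2 m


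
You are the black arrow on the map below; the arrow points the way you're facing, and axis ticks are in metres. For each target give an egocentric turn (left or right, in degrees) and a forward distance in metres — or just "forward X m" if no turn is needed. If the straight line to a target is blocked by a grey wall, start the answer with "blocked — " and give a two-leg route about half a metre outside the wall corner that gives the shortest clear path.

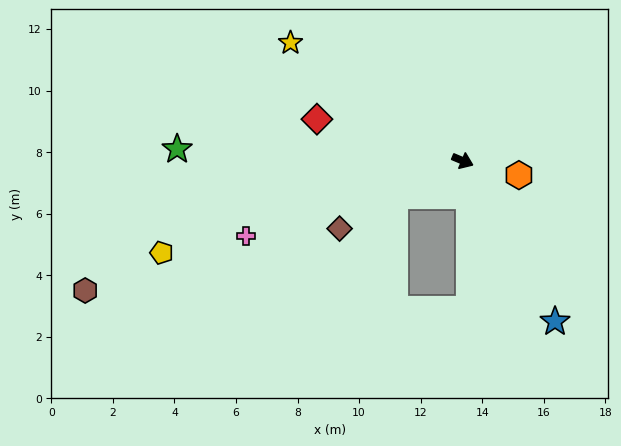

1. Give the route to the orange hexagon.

turn left 9°, forward 1.9 m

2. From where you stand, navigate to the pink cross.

turn right 138°, forward 7.4 m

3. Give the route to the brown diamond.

turn right 128°, forward 4.6 m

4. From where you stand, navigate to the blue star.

turn right 37°, forward 6.0 m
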